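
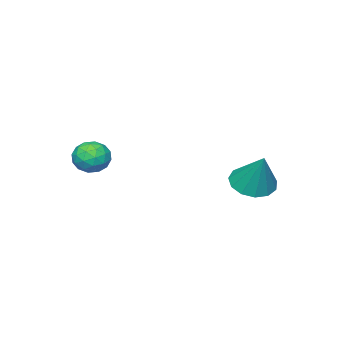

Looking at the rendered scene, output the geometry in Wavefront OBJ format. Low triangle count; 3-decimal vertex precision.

v 2.35 -0.584 3.185
v 3.154 -0.28 3.25
v 2.706 -1.28 2.03
v 3.51 -0.976 2.095
v 3.217 -1.547 2.67
v 2.997 -1.117 3.384
v 2.863 -0.443 1.896
v 2.643 -0.013 2.61
v 3.471 -0.193 2.453
v 3.69 -0.876 2.932
v 2.17 -0.684 2.348
v 2.389 -1.367 2.827
v 2.721 -0.371 3.319
v 3.139 -1.189 1.961
v 2.967 -1.525 2.299
v 3.44 -1.346 2.337
v 2.629 -0.863 3.398
v 3.102 -0.684 3.436
v 3.139 -1.429 3.095
v 2.758 -0.876 1.844
v 3.231 -0.697 1.882
v 2.42 -0.214 2.943
v 2.893 -0.035 2.981
v 2.721 -0.131 2.185
v 3.38 -0.141 2.889
v 3.589 -0.55 2.209
v 3.208 -0.237 2.092
v 3.079 0.016 2.512
v 3.509 -0.542 3.17
v 3.718 -0.952 2.491
v 3.546 -1.287 2.829
v 3.417 -1.034 3.249
v 3.695 -0.491 2.701
v 2.142 -0.608 2.789
v 2.351 -1.018 2.11
v 2.443 -0.526 2.031
v 2.314 -0.273 2.451
v 2.271 -1.01 3.071
v 2.48 -1.419 2.391
v 2.781 -1.576 2.768
v 2.652 -1.323 3.188
v 2.165 -1.069 2.579
v -2.064 3.517 0.887
v -1.114 3.678 0.526
v -1.576 4.463 2.593
v -1.43 4.136 0.362
v -1.949 4.398 0.366
v -2.504 4.38 0.535
v -2.919 4.088 0.816
v -3.063 3.614 1.12
v -2.89 3.11 1.35
v -2.455 2.736 1.433
v -1.896 2.609 1.343
v -1.39 2.771 1.108
v -1.098 3.169 0.804
f 1 38 17
f 38 12 41
f 17 41 6
f 38 41 17
f 1 17 13
f 17 6 18
f 13 18 2
f 17 18 13
f 1 13 22
f 13 2 23
f 22 23 8
f 13 23 22
f 1 22 34
f 22 8 37
f 34 37 11
f 22 37 34
f 1 34 38
f 34 11 42
f 38 42 12
f 34 42 38
f 2 18 29
f 18 6 32
f 29 32 10
f 18 32 29
f 6 41 19
f 41 12 40
f 19 40 5
f 41 40 19
f 12 42 39
f 42 11 35
f 39 35 3
f 42 35 39
f 11 37 36
f 37 8 24
f 36 24 7
f 37 24 36
f 8 23 28
f 23 2 25
f 28 25 9
f 23 25 28
f 4 30 16
f 30 10 31
f 16 31 5
f 30 31 16
f 4 16 14
f 16 5 15
f 14 15 3
f 16 15 14
f 4 14 21
f 14 3 20
f 21 20 7
f 14 20 21
f 4 21 26
f 21 7 27
f 26 27 9
f 21 27 26
f 4 26 30
f 26 9 33
f 30 33 10
f 26 33 30
f 5 31 19
f 31 10 32
f 19 32 6
f 31 32 19
f 3 15 39
f 15 5 40
f 39 40 12
f 15 40 39
f 7 20 36
f 20 3 35
f 36 35 11
f 20 35 36
f 9 27 28
f 27 7 24
f 28 24 8
f 27 24 28
f 10 33 29
f 33 9 25
f 29 25 2
f 33 25 29
f 44 43 46
f 44 46 45
f 46 43 47
f 46 47 45
f 47 43 48
f 47 48 45
f 48 43 49
f 48 49 45
f 49 43 50
f 49 50 45
f 50 43 51
f 50 51 45
f 51 43 52
f 51 52 45
f 52 43 53
f 52 53 45
f 53 43 54
f 53 54 45
f 54 43 55
f 54 55 45
f 55 43 44
f 55 44 45



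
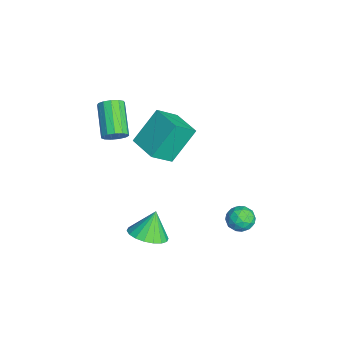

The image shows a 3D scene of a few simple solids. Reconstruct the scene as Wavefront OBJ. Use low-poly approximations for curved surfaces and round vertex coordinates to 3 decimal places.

v 1.557 3.21 -0.993
v 2.271 3.242 -0.999
v 1.609 2.058 -0.901
v 2.323 2.09 -0.907
v 1.959 2.34 -0.345
v 1.927 3.052 -0.402
v 1.953 2.248 -1.498
v 1.921 2.96 -1.555
v 2.516 2.647 -1.312
v 2.52 2.704 -0.599
v 1.36 2.596 -1.301
v 1.364 2.653 -0.588
v 1.91 3.327 -1.004
v 1.97 1.973 -0.896
v 1.756 2.12 -0.565
v 2.176 2.139 -0.569
v 1.707 3.216 -0.653
v 2.127 3.234 -0.657
v 1.944 2.705 -0.272
v 1.753 2.066 -1.243
v 2.173 2.084 -1.247
v 1.704 3.161 -1.331
v 2.124 3.18 -1.335
v 1.936 2.595 -1.628
v 2.473 2.996 -1.192
v 2.504 2.319 -1.137
v 2.286 2.412 -1.485
v 2.267 2.83 -1.518
v 2.476 3.03 -0.773
v 2.506 2.352 -0.718
v 2.292 2.5 -0.388
v 2.273 2.918 -0.422
v 2.619 2.68 -0.956
v 1.374 2.948 -1.182
v 1.404 2.27 -1.127
v 1.607 2.382 -1.478
v 1.588 2.8 -1.512
v 1.376 2.981 -0.763
v 1.407 2.304 -0.708
v 1.613 2.47 -0.382
v 1.594 2.888 -0.415
v 1.261 2.62 -0.944
v 2.407 -1.495 -1.267
v 3.031 -2.07 -0.841
v 1.953 -1.085 -0.053
v 3.248 -1.709 -0.881
v 3.298 -1.306 -0.999
v 3.172 -0.94 -1.169
v 2.894 -0.684 -1.359
v 2.519 -0.589 -1.531
v 2.123 -0.673 -1.651
v 1.782 -0.92 -1.694
v 1.565 -1.281 -1.654
v 1.515 -1.684 -1.536
v 1.642 -2.05 -1.366
v 1.92 -2.305 -1.176
v 2.294 -2.401 -1.004
v 2.691 -2.317 -0.884
v -1.752 -1.831 1.586
v -2.393 -0.695 3.141
v -2.27 -0.857 0.661
v -2.911 0.279 2.216
v -0.409 -1.099 1.604
v -1.05 0.037 3.159
v -0.927 -0.125 0.679
v -1.568 1.011 2.234
v -2.296 -2.599 1.442
v -1.994 -2.957 1.879
v -3.562 -3.039 2.895
v -3.864 -2.681 2.458
v -1.948 -2.613 1.979
v -3.515 -2.695 2.995
v -2.011 -2.265 1.908
v -3.579 -2.347 2.924
v -2.166 -2.023 1.69
v -3.734 -2.105 2.706
v -2.361 -1.964 1.393
v -3.929 -2.046 2.409
v -2.536 -2.107 1.111
v -4.104 -2.189 2.127
v -2.635 -2.405 0.935
v -4.203 -2.487 1.951
v -2.626 -2.765 0.919
v -4.194 -2.847 1.935
v -2.512 -3.073 1.07
v -4.08 -3.155 2.086
v -2.33 -3.23 1.339
v -3.898 -3.312 2.355
v -2.137 -3.186 1.64
v -3.705 -3.268 2.656
f 1 38 17
f 38 12 41
f 17 41 6
f 38 41 17
f 1 17 13
f 17 6 18
f 13 18 2
f 17 18 13
f 1 13 22
f 13 2 23
f 22 23 8
f 13 23 22
f 1 22 34
f 22 8 37
f 34 37 11
f 22 37 34
f 1 34 38
f 34 11 42
f 38 42 12
f 34 42 38
f 2 18 29
f 18 6 32
f 29 32 10
f 18 32 29
f 6 41 19
f 41 12 40
f 19 40 5
f 41 40 19
f 12 42 39
f 42 11 35
f 39 35 3
f 42 35 39
f 11 37 36
f 37 8 24
f 36 24 7
f 37 24 36
f 8 23 28
f 23 2 25
f 28 25 9
f 23 25 28
f 4 30 16
f 30 10 31
f 16 31 5
f 30 31 16
f 4 16 14
f 16 5 15
f 14 15 3
f 16 15 14
f 4 14 21
f 14 3 20
f 21 20 7
f 14 20 21
f 4 21 26
f 21 7 27
f 26 27 9
f 21 27 26
f 4 26 30
f 26 9 33
f 30 33 10
f 26 33 30
f 5 31 19
f 31 10 32
f 19 32 6
f 31 32 19
f 3 15 39
f 15 5 40
f 39 40 12
f 15 40 39
f 7 20 36
f 20 3 35
f 36 35 11
f 20 35 36
f 9 27 28
f 27 7 24
f 28 24 8
f 27 24 28
f 10 33 29
f 33 9 25
f 29 25 2
f 33 25 29
f 44 43 46
f 44 46 45
f 46 43 47
f 46 47 45
f 47 43 48
f 47 48 45
f 48 43 49
f 48 49 45
f 49 43 50
f 49 50 45
f 50 43 51
f 50 51 45
f 51 43 52
f 51 52 45
f 52 43 53
f 52 53 45
f 53 43 54
f 53 54 45
f 54 43 55
f 54 55 45
f 55 43 56
f 55 56 45
f 56 43 57
f 56 57 45
f 57 43 58
f 57 58 45
f 58 43 44
f 58 44 45
f 60 62 59
f 63 60 59
f 59 62 61
f 61 63 59
f 60 66 62
f 64 60 63
f 64 66 60
f 62 66 61
f 65 63 61
f 61 66 65
f 65 64 63
f 66 64 65
f 68 67 71
f 68 71 69
f 69 71 72
f 69 72 70
f 71 67 73
f 71 73 72
f 72 73 74
f 72 74 70
f 73 67 75
f 73 75 74
f 74 75 76
f 74 76 70
f 75 67 77
f 75 77 76
f 76 77 78
f 76 78 70
f 77 67 79
f 77 79 78
f 78 79 80
f 78 80 70
f 79 67 81
f 79 81 80
f 80 81 82
f 80 82 70
f 81 67 83
f 81 83 82
f 82 83 84
f 82 84 70
f 83 67 85
f 83 85 84
f 84 85 86
f 84 86 70
f 85 67 87
f 85 87 86
f 86 87 88
f 86 88 70
f 87 67 89
f 87 89 88
f 88 89 90
f 88 90 70
f 89 67 68
f 89 68 90
f 90 68 69
f 90 69 70



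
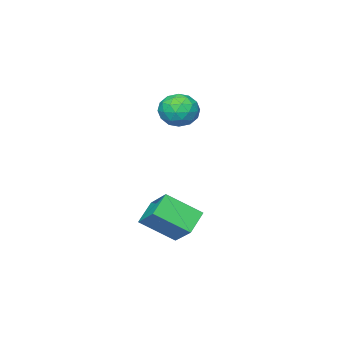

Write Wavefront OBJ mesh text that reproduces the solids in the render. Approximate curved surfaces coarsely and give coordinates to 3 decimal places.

v 1.297 2.568 -0.11
v 1.604 3.65 0.723
v 0.361 3.546 -1.036
v 0.669 4.628 -0.203
v 2.191 2.812 -0.757
v 2.499 3.894 0.076
v 1.256 3.79 -1.683
v 1.563 4.872 -0.85
v -3.725 -0.063 3.186
v -3.021 0.45 3.332
v -2.919 -0.95 2.408
v -2.215 -0.437 2.554
v -2.568 -0.901 3.217
v -3.067 -0.353 3.698
v -2.873 -0.147 2.042
v -3.372 0.401 2.523
v -2.494 0.398 2.625
v -2.306 -0.068 3.351
v -3.634 -0.432 2.389
v -3.446 -0.898 3.115
v -3.444 0.271 3.327
v -2.496 -0.771 2.413
v -2.704 -1.044 2.802
v -2.29 -0.743 2.888
v -3.471 -0.201 3.543
v -3.057 0.101 3.628
v -2.791 -0.693 3.561
v -2.883 -0.601 2.112
v -2.469 -0.299 2.197
v -3.65 0.243 2.852
v -3.236 0.544 2.938
v -3.149 0.193 2.179
v -2.72 0.542 2.998
v -2.246 0.021 2.54
v -2.634 0.191 2.239
v -2.927 0.513 2.522
v -2.61 0.268 3.424
v -2.136 -0.253 2.967
v -2.343 -0.526 3.357
v -2.636 -0.204 3.64
v -2.3 0.237 3.009
v -3.804 -0.247 2.773
v -3.33 -0.768 2.316
v -3.304 -0.296 2.1
v -3.597 0.026 2.383
v -3.694 -0.521 3.2
v -3.22 -1.042 2.742
v -3.013 -1.013 3.218
v -3.306 -0.691 3.501
v -3.64 -0.737 2.731
f 2 4 1
f 5 2 1
f 1 4 3
f 3 5 1
f 2 8 4
f 6 2 5
f 6 8 2
f 4 8 3
f 7 5 3
f 3 8 7
f 7 6 5
f 8 6 7
f 9 46 25
f 46 20 49
f 25 49 14
f 46 49 25
f 9 25 21
f 25 14 26
f 21 26 10
f 25 26 21
f 9 21 30
f 21 10 31
f 30 31 16
f 21 31 30
f 9 30 42
f 30 16 45
f 42 45 19
f 30 45 42
f 9 42 46
f 42 19 50
f 46 50 20
f 42 50 46
f 10 26 37
f 26 14 40
f 37 40 18
f 26 40 37
f 14 49 27
f 49 20 48
f 27 48 13
f 49 48 27
f 20 50 47
f 50 19 43
f 47 43 11
f 50 43 47
f 19 45 44
f 45 16 32
f 44 32 15
f 45 32 44
f 16 31 36
f 31 10 33
f 36 33 17
f 31 33 36
f 12 38 24
f 38 18 39
f 24 39 13
f 38 39 24
f 12 24 22
f 24 13 23
f 22 23 11
f 24 23 22
f 12 22 29
f 22 11 28
f 29 28 15
f 22 28 29
f 12 29 34
f 29 15 35
f 34 35 17
f 29 35 34
f 12 34 38
f 34 17 41
f 38 41 18
f 34 41 38
f 13 39 27
f 39 18 40
f 27 40 14
f 39 40 27
f 11 23 47
f 23 13 48
f 47 48 20
f 23 48 47
f 15 28 44
f 28 11 43
f 44 43 19
f 28 43 44
f 17 35 36
f 35 15 32
f 36 32 16
f 35 32 36
f 18 41 37
f 41 17 33
f 37 33 10
f 41 33 37



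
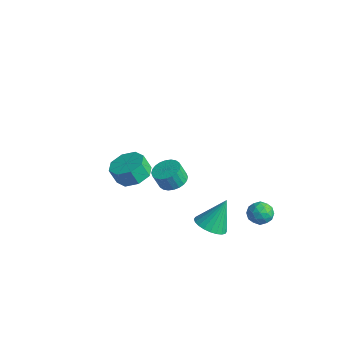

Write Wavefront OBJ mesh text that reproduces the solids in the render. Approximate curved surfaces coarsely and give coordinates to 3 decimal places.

v 2.931 -1.523 1.996
v 3.346 -2.154 1.842
v 3.183 -2.487 2.771
v 2.769 -1.857 2.924
v 3.558 -1.968 1.946
v 3.395 -2.301 2.874
v 3.675 -1.714 2.057
v 3.512 -2.048 2.986
v 3.678 -1.432 2.159
v 3.515 -1.765 3.088
v 3.568 -1.163 2.237
v 3.405 -1.497 3.165
v 3.361 -0.949 2.277
v 3.198 -1.283 3.206
v 3.088 -0.823 2.275
v 2.926 -1.156 3.203
v 2.792 -0.803 2.23
v 2.629 -1.137 3.159
v 2.517 -0.893 2.149
v 2.354 -1.226 3.078
v 2.305 -1.079 2.046
v 2.142 -1.412 2.974
v 2.188 -1.332 1.934
v 2.025 -1.666 2.863
v 2.185 -1.615 1.832
v 2.022 -1.948 2.761
v 2.295 -1.883 1.755
v 2.132 -2.217 2.683
v 2.502 -2.097 1.714
v 2.339 -2.431 2.643
v 2.774 -2.224 1.717
v 2.612 -2.557 2.645
v 3.071 -2.243 1.761
v 2.908 -2.577 2.69
v 3.121 0.695 -2.711
v 3.812 0.136 -2.437
v 3.239 1.645 -1.069
v 3.997 0.401 -2.603
v 4.048 0.71 -2.786
v 3.958 1.017 -2.957
v 3.741 1.275 -3.091
v 3.429 1.445 -3.167
v 3.071 1.5 -3.173
v 2.72 1.433 -3.109
v 2.43 1.254 -2.985
v 2.246 0.989 -2.818
v 2.194 0.68 -2.636
v 2.284 0.373 -2.464
v 2.501 0.115 -2.33
v 2.813 -0.055 -2.255
v 3.172 -0.11 -2.248
v 3.522 -0.043 -2.312
v -3.099 0.391 -2.788
v -2.145 -0.002 -2.661
v -2.407 -0.325 -1.686
v -3.361 0.069 -1.812
v -2.195 0.756 -2.424
v -2.458 0.434 -1.449
v -2.775 1.3 -2.4
v -3.038 0.978 -1.425
v -3.545 1.312 -2.603
v -3.807 0.99 -1.628
v -4.053 0.785 -2.914
v -4.315 0.462 -1.939
v -4.002 0.026 -3.151
v -4.265 -0.296 -2.176
v -3.422 -0.518 -3.175
v -3.685 -0.84 -2.2
v -2.653 -0.53 -2.972
v -2.915 -0.852 -1.997
v 3.867 4.17 -2.583
v 4.244 3.53 -2.436
v 3.096 3.55 -3.304
v 3.473 2.91 -3.157
v 3.067 3.243 -2.612
v 3.543 3.627 -2.167
v 3.797 3.453 -3.573
v 4.273 3.837 -3.128
v 4.201 3.087 -3.048
v 3.75 2.958 -2.454
v 3.59 4.122 -3.286
v 3.139 3.993 -2.692
v 4.123 3.905 -2.446
v 3.217 3.175 -3.294
v 2.978 3.371 -2.974
v 3.2 2.995 -2.888
v 3.711 3.961 -2.288
v 3.933 3.585 -2.201
v 3.241 3.417 -2.305
v 3.407 3.495 -3.539
v 3.629 3.119 -3.452
v 4.14 4.085 -2.852
v 4.362 3.709 -2.766
v 4.099 3.663 -3.435
v 4.32 3.268 -2.72
v 3.866 2.904 -3.144
v 4.056 3.223 -3.388
v 4.337 3.448 -3.126
v 4.054 3.192 -2.371
v 3.601 2.827 -2.795
v 3.362 3.023 -2.474
v 3.642 3.249 -2.212
v 4.029 2.932 -2.73
v 3.739 4.253 -2.945
v 3.286 3.888 -3.369
v 3.698 3.831 -3.528
v 3.978 4.057 -3.266
v 3.474 4.176 -2.596
v 3.02 3.812 -3.02
v 3.003 3.632 -2.614
v 3.284 3.857 -2.352
v 3.311 4.148 -3.01
f 2 1 5
f 2 5 3
f 3 5 6
f 3 6 4
f 5 1 7
f 5 7 6
f 6 7 8
f 6 8 4
f 7 1 9
f 7 9 8
f 8 9 10
f 8 10 4
f 9 1 11
f 9 11 10
f 10 11 12
f 10 12 4
f 11 1 13
f 11 13 12
f 12 13 14
f 12 14 4
f 13 1 15
f 13 15 14
f 14 15 16
f 14 16 4
f 15 1 17
f 15 17 16
f 16 17 18
f 16 18 4
f 17 1 19
f 17 19 18
f 18 19 20
f 18 20 4
f 19 1 21
f 19 21 20
f 20 21 22
f 20 22 4
f 21 1 23
f 21 23 22
f 22 23 24
f 22 24 4
f 23 1 25
f 23 25 24
f 24 25 26
f 24 26 4
f 25 1 27
f 25 27 26
f 26 27 28
f 26 28 4
f 27 1 29
f 27 29 28
f 28 29 30
f 28 30 4
f 29 1 31
f 29 31 30
f 30 31 32
f 30 32 4
f 31 1 33
f 31 33 32
f 32 33 34
f 32 34 4
f 33 1 2
f 33 2 34
f 34 2 3
f 34 3 4
f 36 35 38
f 36 38 37
f 38 35 39
f 38 39 37
f 39 35 40
f 39 40 37
f 40 35 41
f 40 41 37
f 41 35 42
f 41 42 37
f 42 35 43
f 42 43 37
f 43 35 44
f 43 44 37
f 44 35 45
f 44 45 37
f 45 35 46
f 45 46 37
f 46 35 47
f 46 47 37
f 47 35 48
f 47 48 37
f 48 35 49
f 48 49 37
f 49 35 50
f 49 50 37
f 50 35 51
f 50 51 37
f 51 35 52
f 51 52 37
f 52 35 36
f 52 36 37
f 54 53 57
f 54 57 55
f 55 57 58
f 55 58 56
f 57 53 59
f 57 59 58
f 58 59 60
f 58 60 56
f 59 53 61
f 59 61 60
f 60 61 62
f 60 62 56
f 61 53 63
f 61 63 62
f 62 63 64
f 62 64 56
f 63 53 65
f 63 65 64
f 64 65 66
f 64 66 56
f 65 53 67
f 65 67 66
f 66 67 68
f 66 68 56
f 67 53 69
f 67 69 68
f 68 69 70
f 68 70 56
f 69 53 54
f 69 54 70
f 70 54 55
f 70 55 56
f 71 108 87
f 108 82 111
f 87 111 76
f 108 111 87
f 71 87 83
f 87 76 88
f 83 88 72
f 87 88 83
f 71 83 92
f 83 72 93
f 92 93 78
f 83 93 92
f 71 92 104
f 92 78 107
f 104 107 81
f 92 107 104
f 71 104 108
f 104 81 112
f 108 112 82
f 104 112 108
f 72 88 99
f 88 76 102
f 99 102 80
f 88 102 99
f 76 111 89
f 111 82 110
f 89 110 75
f 111 110 89
f 82 112 109
f 112 81 105
f 109 105 73
f 112 105 109
f 81 107 106
f 107 78 94
f 106 94 77
f 107 94 106
f 78 93 98
f 93 72 95
f 98 95 79
f 93 95 98
f 74 100 86
f 100 80 101
f 86 101 75
f 100 101 86
f 74 86 84
f 86 75 85
f 84 85 73
f 86 85 84
f 74 84 91
f 84 73 90
f 91 90 77
f 84 90 91
f 74 91 96
f 91 77 97
f 96 97 79
f 91 97 96
f 74 96 100
f 96 79 103
f 100 103 80
f 96 103 100
f 75 101 89
f 101 80 102
f 89 102 76
f 101 102 89
f 73 85 109
f 85 75 110
f 109 110 82
f 85 110 109
f 77 90 106
f 90 73 105
f 106 105 81
f 90 105 106
f 79 97 98
f 97 77 94
f 98 94 78
f 97 94 98
f 80 103 99
f 103 79 95
f 99 95 72
f 103 95 99



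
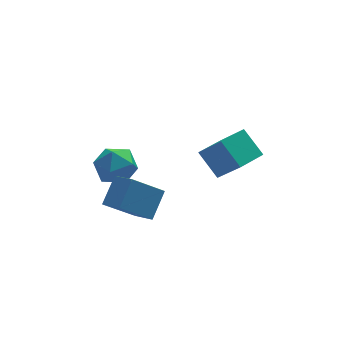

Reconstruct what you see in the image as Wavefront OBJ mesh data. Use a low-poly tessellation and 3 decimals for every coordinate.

v -2.959 -4.116 0.054
v -4.601 -4.157 1.426
v -3.494 -2.923 -0.55
v -5.136 -2.964 0.821
v -2.044 -3.136 1.179
v -3.686 -3.177 2.55
v -2.579 -1.943 0.574
v -4.221 -1.984 1.946
v -4.786 0.025 1.456
v -3.919 0.898 1.617
v -3.441 -1.138 0.523
v -2.574 -0.265 0.684
v -3.012 -0.892 1.661
v -3.842 -0.174 2.238
v -3.518 -0.066 -0.098
v -4.348 0.652 0.479
v -3.135 0.842 0.657
v -2.822 0.331 1.743
v -4.538 -0.571 0.397
v -4.225 -1.082 1.483
v 1.663 -3.577 2.449
v 1.048 -2.393 3.612
v 0.895 -2.379 0.824
v 0.279 -1.196 1.987
v 3.121 -2.744 2.373
v 2.505 -1.561 3.536
v 2.352 -1.547 0.748
v 1.737 -0.363 1.911
f 2 4 1
f 5 2 1
f 1 4 3
f 3 5 1
f 2 8 4
f 6 2 5
f 6 8 2
f 4 8 3
f 7 5 3
f 3 8 7
f 7 6 5
f 8 6 7
f 9 20 14
f 9 14 10
f 9 10 16
f 9 16 19
f 9 19 20
f 10 14 18
f 14 20 13
f 20 19 11
f 19 16 15
f 16 10 17
f 12 18 13
f 12 13 11
f 12 11 15
f 12 15 17
f 12 17 18
f 13 18 14
f 11 13 20
f 15 11 19
f 17 15 16
f 18 17 10
f 22 24 21
f 25 22 21
f 21 24 23
f 23 25 21
f 22 28 24
f 26 22 25
f 26 28 22
f 24 28 23
f 27 25 23
f 23 28 27
f 27 26 25
f 28 26 27



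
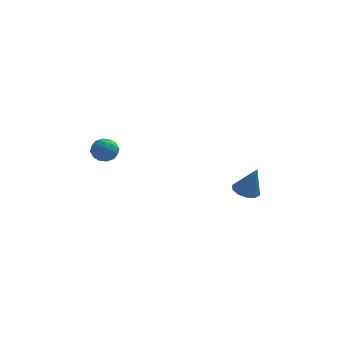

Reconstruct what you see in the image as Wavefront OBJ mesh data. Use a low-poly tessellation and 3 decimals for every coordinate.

v -3.324 3.032 0.751
v -2.912 2.804 1.275
v -3.368 1.976 0.325
v -2.956 1.748 0.849
v -3.616 1.955 0.984
v -3.589 2.608 1.247
v -2.691 2.172 0.353
v -2.664 2.825 0.616
v -2.521 2.272 1.029
v -3.093 2.138 1.419
v -3.187 2.642 0.181
v -3.759 2.508 0.571
v -3.114 3.011 1.051
v -3.166 1.769 0.549
v -3.553 1.891 0.629
v -3.311 1.757 0.937
v -3.512 2.896 1.034
v -3.27 2.761 1.342
v -3.683 2.263 1.171
v -3.01 2.019 0.258
v -2.768 1.884 0.566
v -2.969 3.023 0.663
v -2.727 2.889 0.971
v -2.597 2.517 0.429
v -2.643 2.564 1.214
v -2.668 1.943 0.963
v -2.513 2.192 0.672
v -2.497 2.576 0.827
v -2.978 2.485 1.443
v -3.004 1.864 1.193
v -3.392 1.987 1.272
v -3.376 2.37 1.427
v -2.749 2.173 1.298
v -3.276 2.916 0.407
v -3.302 2.295 0.157
v -2.904 2.41 0.173
v -2.888 2.793 0.328
v -3.612 2.837 0.637
v -3.637 2.216 0.386
v -3.783 2.204 0.773
v -3.767 2.588 0.928
v -3.531 2.607 0.302
v 3.246 3.518 -2.094
v 3.694 3.02 -2.299
v 3.754 3.362 -0.606
v 3.896 3.402 -2.328
v 3.849 3.828 -2.268
v 3.572 4.135 -2.141
v 3.17 4.207 -1.996
v 2.798 4.015 -1.889
v 2.596 3.633 -1.86
v 2.643 3.207 -1.92
v 2.92 2.9 -2.047
v 3.322 2.828 -2.192
f 1 38 17
f 38 12 41
f 17 41 6
f 38 41 17
f 1 17 13
f 17 6 18
f 13 18 2
f 17 18 13
f 1 13 22
f 13 2 23
f 22 23 8
f 13 23 22
f 1 22 34
f 22 8 37
f 34 37 11
f 22 37 34
f 1 34 38
f 34 11 42
f 38 42 12
f 34 42 38
f 2 18 29
f 18 6 32
f 29 32 10
f 18 32 29
f 6 41 19
f 41 12 40
f 19 40 5
f 41 40 19
f 12 42 39
f 42 11 35
f 39 35 3
f 42 35 39
f 11 37 36
f 37 8 24
f 36 24 7
f 37 24 36
f 8 23 28
f 23 2 25
f 28 25 9
f 23 25 28
f 4 30 16
f 30 10 31
f 16 31 5
f 30 31 16
f 4 16 14
f 16 5 15
f 14 15 3
f 16 15 14
f 4 14 21
f 14 3 20
f 21 20 7
f 14 20 21
f 4 21 26
f 21 7 27
f 26 27 9
f 21 27 26
f 4 26 30
f 26 9 33
f 30 33 10
f 26 33 30
f 5 31 19
f 31 10 32
f 19 32 6
f 31 32 19
f 3 15 39
f 15 5 40
f 39 40 12
f 15 40 39
f 7 20 36
f 20 3 35
f 36 35 11
f 20 35 36
f 9 27 28
f 27 7 24
f 28 24 8
f 27 24 28
f 10 33 29
f 33 9 25
f 29 25 2
f 33 25 29
f 44 43 46
f 44 46 45
f 46 43 47
f 46 47 45
f 47 43 48
f 47 48 45
f 48 43 49
f 48 49 45
f 49 43 50
f 49 50 45
f 50 43 51
f 50 51 45
f 51 43 52
f 51 52 45
f 52 43 53
f 52 53 45
f 53 43 54
f 53 54 45
f 54 43 44
f 54 44 45



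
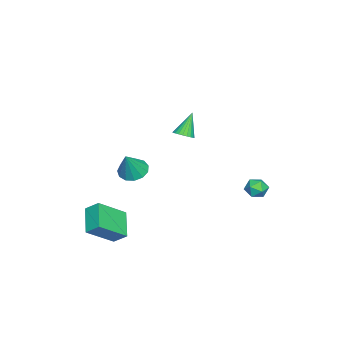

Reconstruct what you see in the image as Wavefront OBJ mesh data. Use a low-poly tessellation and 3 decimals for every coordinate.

v -3.653 3.794 -3.376
v -3.281 3.822 -2.766
v -4.279 2.918 -2.954
v -3.907 2.946 -2.344
v -4.355 3.476 -2.513
v -3.969 4.018 -2.774
v -3.591 2.722 -2.946
v -3.205 3.264 -3.207
v -3.243 3.16 -2.5
v -3.715 3.626 -2.233
v -3.845 3.114 -3.487
v -4.317 3.58 -3.22
v 3.032 -2.248 -3.938
v 1.665 -2.781 -3.1
v 3.107 -1.492 -3.334
v 1.74 -2.025 -2.496
v 4.18 -3.315 -2.744
v 2.813 -3.848 -1.906
v 4.255 -2.559 -2.14
v 2.888 -3.092 -1.302
v 0.855 0.766 3.257
v 1.35 0.883 3.536
v 0.085 0.994 4.523
v 1.29 1.089 3.463
v 1.165 1.246 3.359
v 0.992 1.329 3.239
v 0.799 1.327 3.121
v 0.614 1.24 3.025
v 0.466 1.08 2.963
v 0.377 0.873 2.947
v 0.36 0.649 2.977
v 0.42 0.443 3.05
v 0.545 0.287 3.154
v 0.718 0.203 3.274
v 0.911 0.205 3.392
v 1.096 0.292 3.488
v 1.245 0.452 3.55
v 1.333 0.659 3.567
v 0.3 -2.133 -0.134
v 1.014 -2.29 -0.547
v 1.1 -2.247 1.294
v 0.99 -1.82 -0.496
v 0.747 -1.45 -0.33
v 0.362 -1.296 -0.102
v -0.043 -1.408 0.116
v -0.339 -1.751 0.255
v -0.432 -2.215 0.27
v -0.293 -2.653 0.157
v 0.035 -2.926 -0.048
v 0.447 -2.947 -0.281
v 0.812 -2.71 -0.466
f 1 12 6
f 1 6 2
f 1 2 8
f 1 8 11
f 1 11 12
f 2 6 10
f 6 12 5
f 12 11 3
f 11 8 7
f 8 2 9
f 4 10 5
f 4 5 3
f 4 3 7
f 4 7 9
f 4 9 10
f 5 10 6
f 3 5 12
f 7 3 11
f 9 7 8
f 10 9 2
f 14 16 13
f 17 14 13
f 13 16 15
f 15 17 13
f 14 20 16
f 18 14 17
f 18 20 14
f 16 20 15
f 19 17 15
f 15 20 19
f 19 18 17
f 20 18 19
f 22 21 24
f 22 24 23
f 24 21 25
f 24 25 23
f 25 21 26
f 25 26 23
f 26 21 27
f 26 27 23
f 27 21 28
f 27 28 23
f 28 21 29
f 28 29 23
f 29 21 30
f 29 30 23
f 30 21 31
f 30 31 23
f 31 21 32
f 31 32 23
f 32 21 33
f 32 33 23
f 33 21 34
f 33 34 23
f 34 21 35
f 34 35 23
f 35 21 36
f 35 36 23
f 36 21 37
f 36 37 23
f 37 21 38
f 37 38 23
f 38 21 22
f 38 22 23
f 40 39 42
f 40 42 41
f 42 39 43
f 42 43 41
f 43 39 44
f 43 44 41
f 44 39 45
f 44 45 41
f 45 39 46
f 45 46 41
f 46 39 47
f 46 47 41
f 47 39 48
f 47 48 41
f 48 39 49
f 48 49 41
f 49 39 50
f 49 50 41
f 50 39 51
f 50 51 41
f 51 39 40
f 51 40 41



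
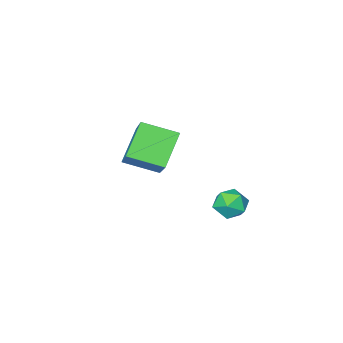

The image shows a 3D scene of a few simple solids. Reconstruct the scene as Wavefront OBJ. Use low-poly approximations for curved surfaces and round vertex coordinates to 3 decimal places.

v -2.541 1.344 -1.495
v -2.006 1.068 -1.171
v -2.934 0.332 -1.709
v -2.399 0.056 -1.385
v -2.874 0.397 -1.031
v -2.631 1.022 -0.899
v -2.309 0.378 -1.981
v -2.066 1.003 -1.849
v -1.863 0.47 -1.471
v -2.212 0.483 -0.884
v -2.728 0.917 -1.996
v -3.077 0.93 -1.409
v -0.986 -0.476 1.739
v -0.144 0.916 3.098
v -0.062 -0.043 0.723
v 0.78 1.349 2.082
v -0.12 -1.389 2.138
v 0.722 0.003 3.497
v 0.804 -0.956 1.122
v 1.646 0.436 2.481
f 1 12 6
f 1 6 2
f 1 2 8
f 1 8 11
f 1 11 12
f 2 6 10
f 6 12 5
f 12 11 3
f 11 8 7
f 8 2 9
f 4 10 5
f 4 5 3
f 4 3 7
f 4 7 9
f 4 9 10
f 5 10 6
f 3 5 12
f 7 3 11
f 9 7 8
f 10 9 2
f 14 16 13
f 17 14 13
f 13 16 15
f 15 17 13
f 14 20 16
f 18 14 17
f 18 20 14
f 16 20 15
f 19 17 15
f 15 20 19
f 19 18 17
f 20 18 19



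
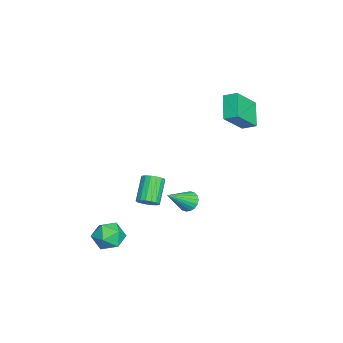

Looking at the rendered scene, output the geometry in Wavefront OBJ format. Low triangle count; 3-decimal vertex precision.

v 2.192 -3.673 -3.426
v 2.856 -2.916 -3.21
v 3.344 -4.804 -3.01
v 4.008 -4.047 -2.794
v 3.184 -4.197 -2.193
v 2.472 -3.497 -2.451
v 3.728 -4.223 -3.769
v 3.016 -3.523 -4.027
v 3.806 -3.256 -3.422
v 3.47 -3.24 -2.448
v 2.73 -4.48 -3.772
v 2.394 -4.464 -2.798
v 2.755 -1.742 -0.499
v 3.102 -2.108 -0.073
v 1.871 -1.924 1.085
v 1.525 -1.558 0.659
v 3.199 -1.813 -0.016
v 1.969 -1.629 1.142
v 3.195 -1.502 -0.07
v 1.965 -1.318 1.088
v 3.091 -1.246 -0.222
v 1.86 -1.061 0.936
v 2.909 -1.103 -0.438
v 1.678 -0.919 0.721
v 2.692 -1.107 -0.667
v 1.462 -0.923 0.491
v 2.49 -1.257 -0.859
v 1.259 -1.072 0.3
v 2.348 -1.517 -0.967
v 1.118 -1.333 0.191
v 2.3 -1.829 -0.969
v 1.069 -1.645 0.189
v 2.356 -2.122 -0.863
v 1.125 -1.937 0.296
v 2.503 -2.327 -0.674
v 1.273 -2.142 0.485
v 2.709 -2.398 -0.444
v 1.478 -2.214 0.714
v 2.924 -2.319 -0.228
v 1.694 -2.135 0.931
v 0.24 0.247 -2.055
v 0.716 0.164 -2.561
v 1.36 -0.827 -0.825
v 0.81 0.425 -2.419
v 0.792 0.65 -2.206
v 0.664 0.796 -1.962
v 0.452 0.833 -1.736
v 0.198 0.754 -1.574
v -0.048 0.574 -1.507
v -0.236 0.33 -1.548
v -0.331 0.069 -1.69
v -0.312 -0.156 -1.904
v -0.184 -0.302 -2.148
v 0.027 -0.339 -2.373
v 0.281 -0.26 -2.535
v 0.527 -0.081 -2.603
v -5.284 2.835 2.473
v -4.098 1.835 3.962
v -5.076 3.656 2.858
v -3.89 2.656 4.347
v -3.87 2.964 1.433
v -2.684 1.964 2.922
v -3.662 3.785 1.818
v -2.476 2.785 3.307
f 1 12 6
f 1 6 2
f 1 2 8
f 1 8 11
f 1 11 12
f 2 6 10
f 6 12 5
f 12 11 3
f 11 8 7
f 8 2 9
f 4 10 5
f 4 5 3
f 4 3 7
f 4 7 9
f 4 9 10
f 5 10 6
f 3 5 12
f 7 3 11
f 9 7 8
f 10 9 2
f 14 13 17
f 14 17 15
f 15 17 18
f 15 18 16
f 17 13 19
f 17 19 18
f 18 19 20
f 18 20 16
f 19 13 21
f 19 21 20
f 20 21 22
f 20 22 16
f 21 13 23
f 21 23 22
f 22 23 24
f 22 24 16
f 23 13 25
f 23 25 24
f 24 25 26
f 24 26 16
f 25 13 27
f 25 27 26
f 26 27 28
f 26 28 16
f 27 13 29
f 27 29 28
f 28 29 30
f 28 30 16
f 29 13 31
f 29 31 30
f 30 31 32
f 30 32 16
f 31 13 33
f 31 33 32
f 32 33 34
f 32 34 16
f 33 13 35
f 33 35 34
f 34 35 36
f 34 36 16
f 35 13 37
f 35 37 36
f 36 37 38
f 36 38 16
f 37 13 39
f 37 39 38
f 38 39 40
f 38 40 16
f 39 13 14
f 39 14 40
f 40 14 15
f 40 15 16
f 42 41 44
f 42 44 43
f 44 41 45
f 44 45 43
f 45 41 46
f 45 46 43
f 46 41 47
f 46 47 43
f 47 41 48
f 47 48 43
f 48 41 49
f 48 49 43
f 49 41 50
f 49 50 43
f 50 41 51
f 50 51 43
f 51 41 52
f 51 52 43
f 52 41 53
f 52 53 43
f 53 41 54
f 53 54 43
f 54 41 55
f 54 55 43
f 55 41 56
f 55 56 43
f 56 41 42
f 56 42 43
f 58 60 57
f 61 58 57
f 57 60 59
f 59 61 57
f 58 64 60
f 62 58 61
f 62 64 58
f 60 64 59
f 63 61 59
f 59 64 63
f 63 62 61
f 64 62 63



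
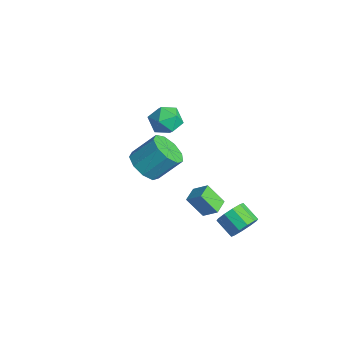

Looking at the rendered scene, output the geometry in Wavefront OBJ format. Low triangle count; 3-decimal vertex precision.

v 0.431 -1.728 1.891
v 1.081 -1.215 1.198
v 1.479 -0.02 2.456
v 0.829 -0.532 3.149
v 0.397 -0.94 1.153
v 0.795 0.255 2.411
v -0.272 -1.033 1.454
v 0.127 0.162 2.712
v -0.611 -1.452 1.959
v -0.213 -0.257 3.217
v -0.463 -1.999 2.433
v -0.065 -0.804 3.69
v 0.103 -2.42 2.653
v 0.501 -1.225 3.91
v 0.823 -2.516 2.516
v 1.221 -1.321 3.774
v 1.359 -2.244 2.088
v 1.757 -1.049 3.345
v 1.461 -1.73 1.567
v 1.859 -0.534 2.825
v -0.487 1.143 -2.878
v 0.215 1.661 -2.19
v -1.125 1.881 -2.781
v -0.423 2.398 -2.094
v 0.143 1.842 -4.046
v 0.845 2.359 -3.359
v -0.495 2.579 -3.95
v 0.207 3.097 -3.262
v -4.843 1.608 1.354
v -4.173 2.367 1.636
v -3.567 0.753 0.624
v -2.897 1.512 0.906
v -3.326 0.892 1.638
v -4.116 1.42 2.089
v -3.624 1.7 0.171
v -4.414 2.228 0.622
v -3.42 2.424 0.905
v -3.236 1.925 1.812
v -4.504 1.195 0.448
v -4.32 0.696 1.355
v 1.899 3.454 -4.275
v 2.218 3.872 -3.532
v 1.159 3.524 -2.882
v 0.841 3.106 -3.625
v 1.916 4.245 -3.825
v 0.857 3.897 -3.175
v 1.607 4.316 -4.29
v 0.549 3.968 -3.64
v 1.41 4.057 -4.749
v 0.352 3.71 -4.099
v 1.4 3.568 -5.027
v 0.341 3.221 -4.377
v 1.581 3.036 -5.018
v 0.522 2.688 -4.368
v 1.883 2.663 -4.725
v 0.824 2.315 -4.075
v 2.191 2.592 -4.26
v 1.133 2.244 -3.61
v 2.388 2.85 -3.801
v 1.33 2.503 -3.151
v 2.399 3.339 -3.523
v 1.34 2.992 -2.873
f 2 1 5
f 2 5 3
f 3 5 6
f 3 6 4
f 5 1 7
f 5 7 6
f 6 7 8
f 6 8 4
f 7 1 9
f 7 9 8
f 8 9 10
f 8 10 4
f 9 1 11
f 9 11 10
f 10 11 12
f 10 12 4
f 11 1 13
f 11 13 12
f 12 13 14
f 12 14 4
f 13 1 15
f 13 15 14
f 14 15 16
f 14 16 4
f 15 1 17
f 15 17 16
f 16 17 18
f 16 18 4
f 17 1 19
f 17 19 18
f 18 19 20
f 18 20 4
f 19 1 2
f 19 2 20
f 20 2 3
f 20 3 4
f 22 24 21
f 25 22 21
f 21 24 23
f 23 25 21
f 22 28 24
f 26 22 25
f 26 28 22
f 24 28 23
f 27 25 23
f 23 28 27
f 27 26 25
f 28 26 27
f 29 40 34
f 29 34 30
f 29 30 36
f 29 36 39
f 29 39 40
f 30 34 38
f 34 40 33
f 40 39 31
f 39 36 35
f 36 30 37
f 32 38 33
f 32 33 31
f 32 31 35
f 32 35 37
f 32 37 38
f 33 38 34
f 31 33 40
f 35 31 39
f 37 35 36
f 38 37 30
f 42 41 45
f 42 45 43
f 43 45 46
f 43 46 44
f 45 41 47
f 45 47 46
f 46 47 48
f 46 48 44
f 47 41 49
f 47 49 48
f 48 49 50
f 48 50 44
f 49 41 51
f 49 51 50
f 50 51 52
f 50 52 44
f 51 41 53
f 51 53 52
f 52 53 54
f 52 54 44
f 53 41 55
f 53 55 54
f 54 55 56
f 54 56 44
f 55 41 57
f 55 57 56
f 56 57 58
f 56 58 44
f 57 41 59
f 57 59 58
f 58 59 60
f 58 60 44
f 59 41 61
f 59 61 60
f 60 61 62
f 60 62 44
f 61 41 42
f 61 42 62
f 62 42 43
f 62 43 44



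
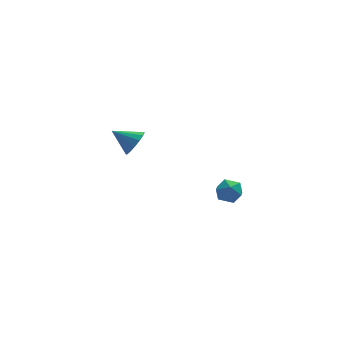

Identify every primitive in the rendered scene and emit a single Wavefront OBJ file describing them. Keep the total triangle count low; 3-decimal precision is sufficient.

v 0.379 3.6 0.939
v 0.948 3.758 1.671
v -0.839 4.18 1.761
v 0.965 4.166 1.407
v 0.825 4.423 1.019
v 0.566 4.459 0.608
v 0.257 4.265 0.287
v -0.02 3.893 0.14
v -0.189 3.442 0.208
v -0.207 3.033 0.471
v -0.067 2.776 0.86
v 0.192 2.74 1.27
v 0.502 2.934 1.592
v 0.778 3.307 1.738
v 3.788 -3.523 2.402
v 4.275 -3.167 1.816
v 3.625 -4.613 1.604
v 4.112 -4.257 1.018
v 4.448 -4.515 1.745
v 4.549 -3.841 2.238
v 3.351 -3.939 1.182
v 3.452 -3.265 1.675
v 4.005 -3.424 1.062
v 4.683 -3.78 1.41
v 3.217 -4 2.01
v 3.895 -4.356 2.358
f 2 1 4
f 2 4 3
f 4 1 5
f 4 5 3
f 5 1 6
f 5 6 3
f 6 1 7
f 6 7 3
f 7 1 8
f 7 8 3
f 8 1 9
f 8 9 3
f 9 1 10
f 9 10 3
f 10 1 11
f 10 11 3
f 11 1 12
f 11 12 3
f 12 1 13
f 12 13 3
f 13 1 14
f 13 14 3
f 14 1 2
f 14 2 3
f 15 26 20
f 15 20 16
f 15 16 22
f 15 22 25
f 15 25 26
f 16 20 24
f 20 26 19
f 26 25 17
f 25 22 21
f 22 16 23
f 18 24 19
f 18 19 17
f 18 17 21
f 18 21 23
f 18 23 24
f 19 24 20
f 17 19 26
f 21 17 25
f 23 21 22
f 24 23 16



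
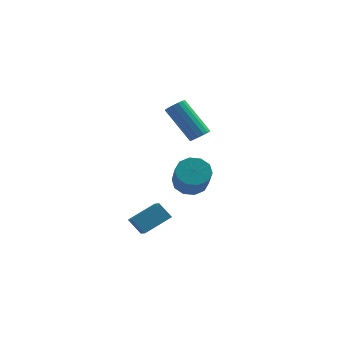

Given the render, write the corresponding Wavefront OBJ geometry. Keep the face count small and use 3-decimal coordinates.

v -1.938 -4.521 -3.312
v -1.005 -3.743 -2.701
v -2.269 -3.767 -3.765
v -1.336 -2.989 -3.154
v -1.384 -4.671 -3.966
v -0.451 -3.893 -3.355
v -1.715 -3.917 -4.419
v -0.782 -3.139 -3.808
v -0.224 1.139 -1.055
v 0.122 0.984 -0.713
v -1.071 1.565 0.757
v -1.416 1.721 0.415
v 0.182 1.217 -0.756
v -1.01 1.798 0.714
v 0.15 1.432 -0.867
v -1.043 2.013 0.602
v 0.032 1.58 -1.022
v -1.161 2.161 0.448
v -0.145 1.627 -1.183
v -1.337 2.208 0.286
v -0.339 1.562 -1.316
v -1.532 2.143 0.154
v -0.508 1.401 -1.389
v -1.7 1.982 0.081
v -0.611 1.179 -1.385
v -1.803 1.76 0.085
v -0.625 0.949 -1.305
v -1.818 1.53 0.164
v -0.548 0.762 -1.169
v -1.74 1.343 0.301
v -0.396 0.662 -1.006
v -1.588 1.243 0.464
v -0.205 0.671 -0.854
v -1.397 1.252 0.616
v -0.018 0.787 -0.749
v -1.211 1.368 0.721
v -0.408 -0.106 -3.178
v 0.23 -0.332 -3.566
v 0.546 -1.32 -2.469
v -0.092 -1.094 -2.082
v 0.354 0.032 -3.274
v 0.67 -0.957 -2.177
v 0.186 0.343 -2.946
v 0.503 -0.646 -1.849
v -0.208 0.482 -2.706
v 0.108 -0.506 -1.61
v -0.679 0.397 -2.647
v -0.363 -0.591 -1.55
v -1.046 0.12 -2.791
v -0.73 -0.868 -1.694
v -1.17 -0.243 -3.083
v -0.854 -1.232 -1.986
v -1.003 -0.554 -3.411
v -0.686 -1.543 -2.314
v -0.608 -0.694 -3.65
v -0.292 -1.682 -2.554
v -0.137 -0.609 -3.71
v 0.179 -1.597 -2.613
f 2 4 1
f 5 2 1
f 1 4 3
f 3 5 1
f 2 8 4
f 6 2 5
f 6 8 2
f 4 8 3
f 7 5 3
f 3 8 7
f 7 6 5
f 8 6 7
f 10 9 13
f 10 13 11
f 11 13 14
f 11 14 12
f 13 9 15
f 13 15 14
f 14 15 16
f 14 16 12
f 15 9 17
f 15 17 16
f 16 17 18
f 16 18 12
f 17 9 19
f 17 19 18
f 18 19 20
f 18 20 12
f 19 9 21
f 19 21 20
f 20 21 22
f 20 22 12
f 21 9 23
f 21 23 22
f 22 23 24
f 22 24 12
f 23 9 25
f 23 25 24
f 24 25 26
f 24 26 12
f 25 9 27
f 25 27 26
f 26 27 28
f 26 28 12
f 27 9 29
f 27 29 28
f 28 29 30
f 28 30 12
f 29 9 31
f 29 31 30
f 30 31 32
f 30 32 12
f 31 9 33
f 31 33 32
f 32 33 34
f 32 34 12
f 33 9 35
f 33 35 34
f 34 35 36
f 34 36 12
f 35 9 10
f 35 10 36
f 36 10 11
f 36 11 12
f 38 37 41
f 38 41 39
f 39 41 42
f 39 42 40
f 41 37 43
f 41 43 42
f 42 43 44
f 42 44 40
f 43 37 45
f 43 45 44
f 44 45 46
f 44 46 40
f 45 37 47
f 45 47 46
f 46 47 48
f 46 48 40
f 47 37 49
f 47 49 48
f 48 49 50
f 48 50 40
f 49 37 51
f 49 51 50
f 50 51 52
f 50 52 40
f 51 37 53
f 51 53 52
f 52 53 54
f 52 54 40
f 53 37 55
f 53 55 54
f 54 55 56
f 54 56 40
f 55 37 57
f 55 57 56
f 56 57 58
f 56 58 40
f 57 37 38
f 57 38 58
f 58 38 39
f 58 39 40



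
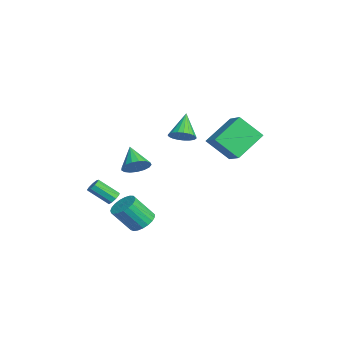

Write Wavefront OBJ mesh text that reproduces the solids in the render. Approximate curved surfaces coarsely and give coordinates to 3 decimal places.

v -2.123 -3.276 -2.934
v -1.852 -3.592 -3.21
v -2.166 -4.741 -2.202
v -2.437 -4.424 -1.926
v -1.653 -3.441 -2.976
v -1.967 -4.59 -1.968
v -1.674 -3.213 -2.723
v -1.988 -4.361 -1.715
v -1.906 -3.014 -2.568
v -2.219 -4.162 -1.56
v -2.239 -2.937 -2.584
v -2.552 -4.086 -1.576
v -2.518 -3.019 -2.765
v -2.831 -4.168 -1.757
v -2.612 -3.221 -3.024
v -2.926 -4.37 -2.016
v -2.478 -3.449 -3.241
v -2.791 -4.597 -2.233
v -2.177 -3.595 -3.315
v -2.491 -4.744 -2.307
v -1.873 0.55 1.796
v -1.383 0.212 2.345
v -3.027 0.97 3.084
v -1.273 0.531 2.339
v -1.267 0.852 2.24
v -1.366 1.122 2.063
v -1.552 1.292 1.841
v -1.794 1.334 1.61
v -2.05 1.241 1.412
v -2.275 1.028 1.28
v -2.431 0.732 1.237
v -2.49 0.405 1.291
v -2.442 0.103 1.432
v -2.296 -0.122 1.636
v -2.077 -0.231 1.867
v -1.823 -0.204 2.087
v -1.577 -0.048 2.255
v 0.559 4.101 2.581
v 0.192 2.859 3.874
v 1.797 4.376 3.197
v 1.43 3.135 4.49
v 1.49 2.585 1.39
v 1.123 1.344 2.683
v 2.728 2.861 2.006
v 2.361 1.619 3.299
v 3.2 -2.71 1.954
v 3.593 -3.333 2.315
v 2.02 -2.89 2.926
v 3.711 -3.017 2.517
v 3.712 -2.632 2.589
v 3.596 -2.264 2.516
v 3.389 -1.999 2.314
v 3.139 -1.896 2.029
v 2.903 -1.98 1.727
v 2.735 -2.232 1.477
v 2.674 -2.593 1.336
v 2.733 -2.981 1.337
v 2.899 -3.307 1.478
v 3.134 -3.496 1.729
v 3.385 -3.506 2.031
v 3.393 -2.429 -2.084
v 3.749 -1.831 -1.632
v 3.763 -2.873 -0.264
v 3.407 -3.471 -0.716
v 3.414 -1.769 -1.582
v 3.427 -2.811 -0.213
v 3.074 -1.821 -1.618
v 3.088 -2.863 -0.25
v 2.79 -1.978 -1.735
v 2.804 -3.02 -0.367
v 2.61 -2.213 -1.912
v 2.624 -3.255 -0.544
v 2.566 -2.486 -2.119
v 2.579 -3.528 -0.751
v 2.665 -2.749 -2.32
v 2.678 -3.791 -0.952
v 2.889 -2.956 -2.481
v 2.903 -3.998 -1.112
v 3.201 -3.072 -2.572
v 3.214 -4.114 -1.204
v 3.546 -3.077 -2.579
v 3.559 -4.119 -1.211
v 3.865 -2.97 -2.501
v 3.878 -4.012 -1.133
v 4.102 -2.77 -2.351
v 4.115 -3.812 -0.982
v 4.216 -2.51 -2.154
v 4.23 -3.552 -0.786
v 4.189 -2.237 -1.945
v 4.202 -3.279 -0.577
v 4.023 -1.996 -1.761
v 4.037 -3.038 -0.392
f 2 1 5
f 2 5 3
f 3 5 6
f 3 6 4
f 5 1 7
f 5 7 6
f 6 7 8
f 6 8 4
f 7 1 9
f 7 9 8
f 8 9 10
f 8 10 4
f 9 1 11
f 9 11 10
f 10 11 12
f 10 12 4
f 11 1 13
f 11 13 12
f 12 13 14
f 12 14 4
f 13 1 15
f 13 15 14
f 14 15 16
f 14 16 4
f 15 1 17
f 15 17 16
f 16 17 18
f 16 18 4
f 17 1 19
f 17 19 18
f 18 19 20
f 18 20 4
f 19 1 2
f 19 2 20
f 20 2 3
f 20 3 4
f 22 21 24
f 22 24 23
f 24 21 25
f 24 25 23
f 25 21 26
f 25 26 23
f 26 21 27
f 26 27 23
f 27 21 28
f 27 28 23
f 28 21 29
f 28 29 23
f 29 21 30
f 29 30 23
f 30 21 31
f 30 31 23
f 31 21 32
f 31 32 23
f 32 21 33
f 32 33 23
f 33 21 34
f 33 34 23
f 34 21 35
f 34 35 23
f 35 21 36
f 35 36 23
f 36 21 37
f 36 37 23
f 37 21 22
f 37 22 23
f 39 41 38
f 42 39 38
f 38 41 40
f 40 42 38
f 39 45 41
f 43 39 42
f 43 45 39
f 41 45 40
f 44 42 40
f 40 45 44
f 44 43 42
f 45 43 44
f 47 46 49
f 47 49 48
f 49 46 50
f 49 50 48
f 50 46 51
f 50 51 48
f 51 46 52
f 51 52 48
f 52 46 53
f 52 53 48
f 53 46 54
f 53 54 48
f 54 46 55
f 54 55 48
f 55 46 56
f 55 56 48
f 56 46 57
f 56 57 48
f 57 46 58
f 57 58 48
f 58 46 59
f 58 59 48
f 59 46 60
f 59 60 48
f 60 46 47
f 60 47 48
f 62 61 65
f 62 65 63
f 63 65 66
f 63 66 64
f 65 61 67
f 65 67 66
f 66 67 68
f 66 68 64
f 67 61 69
f 67 69 68
f 68 69 70
f 68 70 64
f 69 61 71
f 69 71 70
f 70 71 72
f 70 72 64
f 71 61 73
f 71 73 72
f 72 73 74
f 72 74 64
f 73 61 75
f 73 75 74
f 74 75 76
f 74 76 64
f 75 61 77
f 75 77 76
f 76 77 78
f 76 78 64
f 77 61 79
f 77 79 78
f 78 79 80
f 78 80 64
f 79 61 81
f 79 81 80
f 80 81 82
f 80 82 64
f 81 61 83
f 81 83 82
f 82 83 84
f 82 84 64
f 83 61 85
f 83 85 84
f 84 85 86
f 84 86 64
f 85 61 87
f 85 87 86
f 86 87 88
f 86 88 64
f 87 61 89
f 87 89 88
f 88 89 90
f 88 90 64
f 89 61 91
f 89 91 90
f 90 91 92
f 90 92 64
f 91 61 62
f 91 62 92
f 92 62 63
f 92 63 64



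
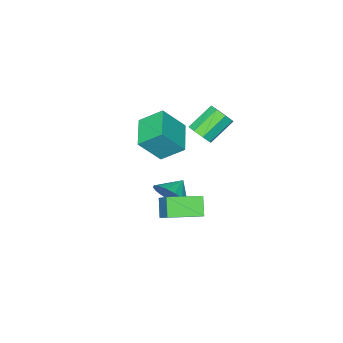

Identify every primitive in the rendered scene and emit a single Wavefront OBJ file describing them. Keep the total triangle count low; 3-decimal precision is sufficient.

v -2.871 -3.298 -0.423
v -1.864 -3.86 0.946
v -3.544 -2.296 0.485
v -2.537 -2.859 1.853
v -1.583 -2.041 -0.853
v -0.576 -2.604 0.515
v -2.256 -1.04 0.054
v -1.249 -1.602 1.423
v 0.852 2.728 -0.942
v 0.37 2.185 -0.102
v 1.707 4.105 0.44
v 1.226 3.561 1.28
v 2.214 1.739 -0.8
v 1.733 1.195 0.04
v 3.07 3.115 0.582
v 2.588 2.572 1.422
v -2.288 -0.083 1.677
v -1.922 0.468 1.984
v -3.186 0.735 3.011
v -3.552 0.183 2.703
v -2.237 0.634 1.554
v -3.501 0.901 2.58
v -2.581 0.38 1.195
v -3.846 0.647 2.221
v -2.754 -0.146 1.119
v -4.018 0.121 2.145
v -2.654 -0.635 1.369
v -3.918 -0.368 2.396
v -2.339 -0.801 1.8
v -3.603 -0.534 2.826
v -1.994 -0.547 2.159
v -3.259 -0.28 3.185
v -1.822 -0.021 2.235
v -3.086 0.246 3.261
v -0.12 0.098 -1.536
v 0.366 -0.213 -0.706
v -1.1 -0.018 -1.004
v 0.339 0.267 -0.652
v 0.207 0.708 -0.8
v -0 1.009 -1.117
v -0.235 1.101 -1.529
v -0.443 0.964 -1.943
v -0.578 0.628 -2.264
v -0.607 0.17 -2.417
v -0.525 -0.304 -2.369
v -0.35 -0.686 -2.13
v -0.123 -0.888 -1.755
v 0.105 -0.865 -1.329
v 0.281 -0.621 -0.951
f 2 4 1
f 5 2 1
f 1 4 3
f 3 5 1
f 2 8 4
f 6 2 5
f 6 8 2
f 4 8 3
f 7 5 3
f 3 8 7
f 7 6 5
f 8 6 7
f 10 12 9
f 13 10 9
f 9 12 11
f 11 13 9
f 10 16 12
f 14 10 13
f 14 16 10
f 12 16 11
f 15 13 11
f 11 16 15
f 15 14 13
f 16 14 15
f 18 17 21
f 18 21 19
f 19 21 22
f 19 22 20
f 21 17 23
f 21 23 22
f 22 23 24
f 22 24 20
f 23 17 25
f 23 25 24
f 24 25 26
f 24 26 20
f 25 17 27
f 25 27 26
f 26 27 28
f 26 28 20
f 27 17 29
f 27 29 28
f 28 29 30
f 28 30 20
f 29 17 31
f 29 31 30
f 30 31 32
f 30 32 20
f 31 17 33
f 31 33 32
f 32 33 34
f 32 34 20
f 33 17 18
f 33 18 34
f 34 18 19
f 34 19 20
f 36 35 38
f 36 38 37
f 38 35 39
f 38 39 37
f 39 35 40
f 39 40 37
f 40 35 41
f 40 41 37
f 41 35 42
f 41 42 37
f 42 35 43
f 42 43 37
f 43 35 44
f 43 44 37
f 44 35 45
f 44 45 37
f 45 35 46
f 45 46 37
f 46 35 47
f 46 47 37
f 47 35 48
f 47 48 37
f 48 35 49
f 48 49 37
f 49 35 36
f 49 36 37



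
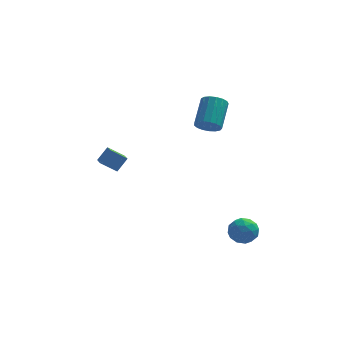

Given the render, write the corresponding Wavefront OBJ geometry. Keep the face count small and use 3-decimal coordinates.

v -2.82 1.191 -0.23
v -3.692 1.264 0.351
v -3.002 2.251 -0.636
v -3.873 2.324 -0.055
v -2.307 1.556 0.495
v -3.178 1.629 1.076
v -2.488 2.616 0.089
v -3.36 2.689 0.67
v 3.351 -2.796 -2.436
v 3.687 -2.505 -1.747
v 3.173 -3.975 -1.853
v 3.509 -3.684 -1.164
v 2.777 -3.41 -1.409
v 2.886 -2.681 -1.77
v 3.974 -3.799 -1.83
v 4.083 -3.07 -2.191
v 4.072 -3.125 -1.372
v 3.332 -2.885 -1.112
v 3.528 -3.595 -2.488
v 2.788 -3.355 -2.228
v 3.534 -2.547 -2.143
v 3.326 -3.933 -1.457
v 2.895 -3.772 -1.602
v 3.093 -3.601 -1.196
v 3.064 -2.651 -2.156
v 3.262 -2.48 -1.751
v 2.726 -3.012 -1.553
v 3.598 -4 -1.849
v 3.796 -3.829 -1.444
v 3.767 -2.879 -2.404
v 3.965 -2.708 -1.998
v 4.134 -3.468 -2.047
v 3.959 -2.741 -1.518
v 3.854 -3.434 -1.175
v 4.127 -3.501 -1.566
v 4.192 -3.073 -1.778
v 3.524 -2.6 -1.365
v 3.419 -3.292 -1.022
v 2.989 -3.131 -1.166
v 3.053 -2.703 -1.378
v 3.75 -2.964 -1.144
v 3.441 -3.188 -2.578
v 3.336 -3.88 -2.235
v 3.807 -3.777 -2.222
v 3.871 -3.349 -2.434
v 3.006 -3.046 -2.425
v 2.901 -3.739 -2.082
v 2.668 -3.407 -1.822
v 2.733 -2.979 -2.034
v 3.11 -3.516 -2.456
v 1.779 2.53 2.314
v 2.409 2.638 1.961
v 2.771 4.037 3.034
v 2.141 3.93 3.386
v 2.18 2.833 1.784
v 2.542 4.232 2.857
v 1.859 2.959 1.728
v 2.22 4.358 2.801
v 1.519 2.987 1.806
v 1.881 4.386 2.879
v 1.24 2.91 2.001
v 1.601 4.309 3.074
v 1.083 2.746 2.267
v 1.445 4.145 3.34
v 1.086 2.533 2.544
v 1.448 3.932 3.617
v 1.248 2.319 2.768
v 1.61 3.718 3.841
v 1.532 2.154 2.888
v 1.893 3.553 3.961
v 1.872 2.075 2.876
v 2.234 3.474 3.949
v 2.191 2.1 2.736
v 2.552 3.499 3.809
v 2.415 2.224 2.499
v 2.777 3.623 3.572
v 2.494 2.418 2.219
v 2.856 3.817 3.292
f 2 4 1
f 5 2 1
f 1 4 3
f 3 5 1
f 2 8 4
f 6 2 5
f 6 8 2
f 4 8 3
f 7 5 3
f 3 8 7
f 7 6 5
f 8 6 7
f 9 46 25
f 46 20 49
f 25 49 14
f 46 49 25
f 9 25 21
f 25 14 26
f 21 26 10
f 25 26 21
f 9 21 30
f 21 10 31
f 30 31 16
f 21 31 30
f 9 30 42
f 30 16 45
f 42 45 19
f 30 45 42
f 9 42 46
f 42 19 50
f 46 50 20
f 42 50 46
f 10 26 37
f 26 14 40
f 37 40 18
f 26 40 37
f 14 49 27
f 49 20 48
f 27 48 13
f 49 48 27
f 20 50 47
f 50 19 43
f 47 43 11
f 50 43 47
f 19 45 44
f 45 16 32
f 44 32 15
f 45 32 44
f 16 31 36
f 31 10 33
f 36 33 17
f 31 33 36
f 12 38 24
f 38 18 39
f 24 39 13
f 38 39 24
f 12 24 22
f 24 13 23
f 22 23 11
f 24 23 22
f 12 22 29
f 22 11 28
f 29 28 15
f 22 28 29
f 12 29 34
f 29 15 35
f 34 35 17
f 29 35 34
f 12 34 38
f 34 17 41
f 38 41 18
f 34 41 38
f 13 39 27
f 39 18 40
f 27 40 14
f 39 40 27
f 11 23 47
f 23 13 48
f 47 48 20
f 23 48 47
f 15 28 44
f 28 11 43
f 44 43 19
f 28 43 44
f 17 35 36
f 35 15 32
f 36 32 16
f 35 32 36
f 18 41 37
f 41 17 33
f 37 33 10
f 41 33 37
f 52 51 55
f 52 55 53
f 53 55 56
f 53 56 54
f 55 51 57
f 55 57 56
f 56 57 58
f 56 58 54
f 57 51 59
f 57 59 58
f 58 59 60
f 58 60 54
f 59 51 61
f 59 61 60
f 60 61 62
f 60 62 54
f 61 51 63
f 61 63 62
f 62 63 64
f 62 64 54
f 63 51 65
f 63 65 64
f 64 65 66
f 64 66 54
f 65 51 67
f 65 67 66
f 66 67 68
f 66 68 54
f 67 51 69
f 67 69 68
f 68 69 70
f 68 70 54
f 69 51 71
f 69 71 70
f 70 71 72
f 70 72 54
f 71 51 73
f 71 73 72
f 72 73 74
f 72 74 54
f 73 51 75
f 73 75 74
f 74 75 76
f 74 76 54
f 75 51 77
f 75 77 76
f 76 77 78
f 76 78 54
f 77 51 52
f 77 52 78
f 78 52 53
f 78 53 54



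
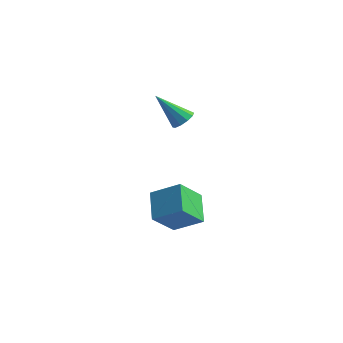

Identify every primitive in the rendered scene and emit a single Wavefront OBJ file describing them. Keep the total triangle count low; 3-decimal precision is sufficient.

v -1.662 -3.664 -3.024
v -0.195 -3.161 -2.13
v -1.294 -2.335 -4.375
v 0.173 -1.832 -3.481
v -0.673 -4.888 -3.959
v 0.794 -4.385 -3.065
v -0.305 -3.559 -5.31
v 1.162 -3.056 -4.416
v -1.125 -1.557 1.395
v -0.59 -1.524 1.846
v -2.415 -2.123 2.965
v -0.778 -1.134 1.832
v -1.098 -0.906 1.652
v -1.428 -0.926 1.373
v -1.643 -1.187 1.103
v -1.659 -1.589 0.944
v -1.472 -1.979 0.957
v -1.152 -2.207 1.138
v -0.821 -2.187 1.417
v -0.607 -1.926 1.687
f 2 4 1
f 5 2 1
f 1 4 3
f 3 5 1
f 2 8 4
f 6 2 5
f 6 8 2
f 4 8 3
f 7 5 3
f 3 8 7
f 7 6 5
f 8 6 7
f 10 9 12
f 10 12 11
f 12 9 13
f 12 13 11
f 13 9 14
f 13 14 11
f 14 9 15
f 14 15 11
f 15 9 16
f 15 16 11
f 16 9 17
f 16 17 11
f 17 9 18
f 17 18 11
f 18 9 19
f 18 19 11
f 19 9 20
f 19 20 11
f 20 9 10
f 20 10 11



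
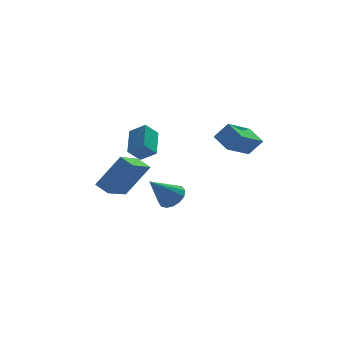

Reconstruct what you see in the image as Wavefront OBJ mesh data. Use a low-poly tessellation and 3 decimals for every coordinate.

v 1.314 -1.265 2.902
v 0.901 -0.36 3.372
v 2.598 -0.245 2.067
v 2.185 0.659 2.537
v 1.955 -1.399 3.723
v 1.542 -0.495 4.193
v 3.239 -0.38 2.888
v 2.826 0.525 3.358
v -4.069 -0.523 0.277
v -2.891 -0.512 1.93
v -4.553 0.059 0.618
v -3.374 0.07 2.271
v -3.006 0.81 -0.491
v -1.827 0.821 1.162
v -3.489 1.392 -0.15
v -2.311 1.403 1.503
v -2.754 -1.552 2.719
v -3.371 -1.728 3.35
v -2.409 -0.208 3.43
v -3.025 -0.383 4.062
v -2.095 -1.997 3.238
v -2.711 -2.172 3.87
v -1.749 -0.652 3.95
v -2.366 -0.828 4.581
v -0.432 2.638 -1.709
v 0.124 2.78 -1.166
v -1.608 2.202 -0.391
v -0.067 3.138 -1.218
v -0.356 3.362 -1.402
v -0.665 3.391 -1.668
v -0.911 3.219 -1.945
v -1.029 2.891 -2.159
v -0.987 2.495 -2.252
v -0.796 2.137 -2.2
v -0.508 1.914 -2.016
v -0.199 1.884 -1.75
v 0.048 2.056 -1.473
v 0.166 2.384 -1.259
f 2 4 1
f 5 2 1
f 1 4 3
f 3 5 1
f 2 8 4
f 6 2 5
f 6 8 2
f 4 8 3
f 7 5 3
f 3 8 7
f 7 6 5
f 8 6 7
f 10 12 9
f 13 10 9
f 9 12 11
f 11 13 9
f 10 16 12
f 14 10 13
f 14 16 10
f 12 16 11
f 15 13 11
f 11 16 15
f 15 14 13
f 16 14 15
f 18 20 17
f 21 18 17
f 17 20 19
f 19 21 17
f 18 24 20
f 22 18 21
f 22 24 18
f 20 24 19
f 23 21 19
f 19 24 23
f 23 22 21
f 24 22 23
f 26 25 28
f 26 28 27
f 28 25 29
f 28 29 27
f 29 25 30
f 29 30 27
f 30 25 31
f 30 31 27
f 31 25 32
f 31 32 27
f 32 25 33
f 32 33 27
f 33 25 34
f 33 34 27
f 34 25 35
f 34 35 27
f 35 25 36
f 35 36 27
f 36 25 37
f 36 37 27
f 37 25 38
f 37 38 27
f 38 25 26
f 38 26 27



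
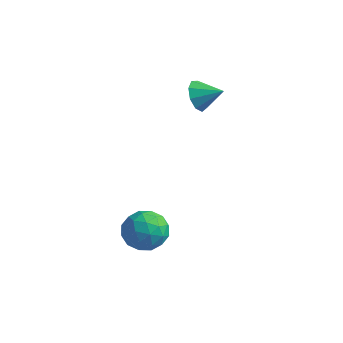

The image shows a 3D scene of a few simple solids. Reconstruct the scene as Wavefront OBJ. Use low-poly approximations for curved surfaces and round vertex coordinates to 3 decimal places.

v 3.878 -3.385 -1.765
v 4.563 -3.947 -1.352
v 2.857 -3.793 -0.628
v 3.542 -4.355 -0.215
v 3.635 -3.382 -0.202
v 4.266 -3.129 -0.905
v 3.154 -4.611 -1.075
v 3.785 -4.358 -1.778
v 4.116 -4.704 -0.925
v 4.413 -3.945 -0.385
v 3.007 -3.795 -1.595
v 3.304 -3.036 -1.055
v 4.311 -3.63 -1.658
v 3.109 -4.11 -0.322
v 3.164 -3.538 -0.314
v 3.567 -3.868 -0.071
v 4.136 -3.15 -1.396
v 4.538 -3.48 -1.152
v 3.993 -3.148 -0.477
v 2.882 -4.26 -0.828
v 3.284 -4.59 -0.584
v 3.853 -3.872 -1.909
v 4.256 -4.202 -1.666
v 3.427 -4.592 -1.503
v 4.45 -4.406 -1.164
v 3.849 -4.645 -0.496
v 3.622 -4.796 -1.002
v 3.993 -4.647 -1.415
v 4.625 -3.959 -0.847
v 4.024 -4.199 -0.179
v 4.079 -3.627 -0.172
v 4.45 -3.479 -0.585
v 4.361 -4.404 -0.596
v 3.396 -3.541 -1.801
v 2.795 -3.781 -1.133
v 2.97 -4.261 -1.395
v 3.341 -4.113 -1.808
v 3.571 -3.095 -1.484
v 2.97 -3.334 -0.816
v 3.427 -3.093 -0.565
v 3.798 -2.944 -0.978
v 3.059 -3.336 -1.384
v 2.779 0.719 3.769
v 3.173 0.442 3.155
v 3.741 1.061 4.231
v 3.034 0.95 3.069
v 2.775 1.349 3.31
v 2.519 1.454 3.766
v 2.384 1.214 4.224
v 2.435 0.743 4.468
v 2.646 0.26 4.386
v 2.92 -0.008 4.015
v 3.128 0.064 3.529
f 1 38 17
f 38 12 41
f 17 41 6
f 38 41 17
f 1 17 13
f 17 6 18
f 13 18 2
f 17 18 13
f 1 13 22
f 13 2 23
f 22 23 8
f 13 23 22
f 1 22 34
f 22 8 37
f 34 37 11
f 22 37 34
f 1 34 38
f 34 11 42
f 38 42 12
f 34 42 38
f 2 18 29
f 18 6 32
f 29 32 10
f 18 32 29
f 6 41 19
f 41 12 40
f 19 40 5
f 41 40 19
f 12 42 39
f 42 11 35
f 39 35 3
f 42 35 39
f 11 37 36
f 37 8 24
f 36 24 7
f 37 24 36
f 8 23 28
f 23 2 25
f 28 25 9
f 23 25 28
f 4 30 16
f 30 10 31
f 16 31 5
f 30 31 16
f 4 16 14
f 16 5 15
f 14 15 3
f 16 15 14
f 4 14 21
f 14 3 20
f 21 20 7
f 14 20 21
f 4 21 26
f 21 7 27
f 26 27 9
f 21 27 26
f 4 26 30
f 26 9 33
f 30 33 10
f 26 33 30
f 5 31 19
f 31 10 32
f 19 32 6
f 31 32 19
f 3 15 39
f 15 5 40
f 39 40 12
f 15 40 39
f 7 20 36
f 20 3 35
f 36 35 11
f 20 35 36
f 9 27 28
f 27 7 24
f 28 24 8
f 27 24 28
f 10 33 29
f 33 9 25
f 29 25 2
f 33 25 29
f 44 43 46
f 44 46 45
f 46 43 47
f 46 47 45
f 47 43 48
f 47 48 45
f 48 43 49
f 48 49 45
f 49 43 50
f 49 50 45
f 50 43 51
f 50 51 45
f 51 43 52
f 51 52 45
f 52 43 53
f 52 53 45
f 53 43 44
f 53 44 45



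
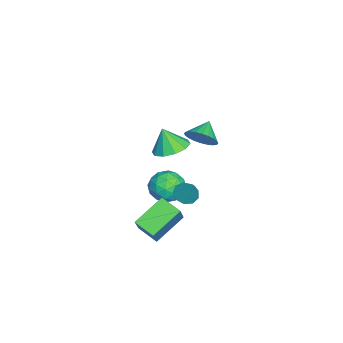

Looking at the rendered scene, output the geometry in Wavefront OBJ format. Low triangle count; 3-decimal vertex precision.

v 3.714 -1.324 -3.753
v 3.162 -2.319 -3.313
v 2.452 -0.196 -2.784
v 1.9 -1.191 -2.345
v 4.8 -1.309 -2.355
v 4.248 -2.304 -1.916
v 3.538 -0.181 -1.387
v 2.986 -1.176 -0.947
v 2.197 -0.11 -1.133
v 2.797 -0.117 -1.453
v 2.803 0.41 -0.007
v 2.583 0.289 -1.525
v 2.188 0.509 -1.414
v 1.797 0.439 -1.171
v 1.594 0.112 -0.91
v 1.672 -0.319 -0.754
v 1.996 -0.652 -0.774
v 2.414 -0.732 -0.962
v 2.73 -0.52 -1.23
v -1.238 -1.12 -2.444
v -0.213 -1.055 -2.612
v -1.407 -2.065 -3.828
v -0.382 -2 -3.996
v -0.742 -2.547 -3.188
v -0.638 -1.963 -2.332
v -0.982 -1.157 -4.108
v -0.878 -0.573 -3.252
v -0.055 -1.078 -3.641
v 0.093 -1.937 -3.072
v -1.713 -1.183 -3.368
v -1.565 -2.042 -2.799
v -0.711 -1.005 -2.407
v -0.909 -2.115 -4.033
v -1.121 -2.437 -3.558
v -0.518 -2.399 -3.657
v -0.961 -1.538 -2.242
v -0.358 -1.5 -2.341
v -0.669 -2.377 -2.679
v -1.262 -1.62 -4.099
v -0.659 -1.582 -4.198
v -1.102 -0.721 -2.783
v -0.499 -0.683 -2.882
v -0.951 -0.743 -3.761
v -0.015 -0.98 -3.11
v -0.114 -1.535 -3.924
v -0.467 -1.04 -3.989
v -0.406 -0.696 -3.487
v 0.072 -1.485 -2.776
v -0.027 -2.041 -3.59
v -0.239 -2.362 -3.114
v -0.178 -2.019 -2.611
v 0.165 -1.498 -3.381
v -1.593 -1.079 -2.85
v -1.692 -1.635 -3.664
v -1.442 -1.101 -3.829
v -1.381 -0.758 -3.326
v -1.506 -1.585 -2.516
v -1.605 -2.14 -3.33
v -1.214 -2.424 -2.953
v -1.153 -2.08 -2.451
v -1.785 -1.622 -3.059
v 2.013 -0.874 2.091
v 2.899 -0.524 2.362
v 1.827 -1.346 3.309
v 2.483 -0.088 2.467
v 1.888 0.048 2.429
v 1.34 -0.168 2.262
v 1.05 -0.654 2.029
v 1.127 -1.223 1.82
v 1.543 -1.66 1.714
v 2.138 -1.796 1.752
v 2.686 -1.58 1.92
v 2.976 -1.094 2.152
v -2.528 -0.057 -0.578
v -2.089 0.669 -0.198
v -3.532 0.217 0.058
v -2.235 0.822 -0.494
v -2.425 0.84 -0.802
v -2.631 0.722 -1.076
v -2.822 0.485 -1.275
v -2.968 0.166 -1.367
v -3.046 -0.187 -1.339
v -3.046 -0.521 -1.196
v -2.967 -0.783 -0.958
v -2.821 -0.935 -0.663
v -2.631 -0.954 -0.355
v -2.425 -0.836 -0.081
v -2.234 -0.599 0.118
v -2.089 -0.28 0.21
v -2.01 0.073 0.183
v -2.01 0.407 0.039
f 2 4 1
f 5 2 1
f 1 4 3
f 3 5 1
f 2 8 4
f 6 2 5
f 6 8 2
f 4 8 3
f 7 5 3
f 3 8 7
f 7 6 5
f 8 6 7
f 10 9 12
f 10 12 11
f 12 9 13
f 12 13 11
f 13 9 14
f 13 14 11
f 14 9 15
f 14 15 11
f 15 9 16
f 15 16 11
f 16 9 17
f 16 17 11
f 17 9 18
f 17 18 11
f 18 9 19
f 18 19 11
f 19 9 10
f 19 10 11
f 20 57 36
f 57 31 60
f 36 60 25
f 57 60 36
f 20 36 32
f 36 25 37
f 32 37 21
f 36 37 32
f 20 32 41
f 32 21 42
f 41 42 27
f 32 42 41
f 20 41 53
f 41 27 56
f 53 56 30
f 41 56 53
f 20 53 57
f 53 30 61
f 57 61 31
f 53 61 57
f 21 37 48
f 37 25 51
f 48 51 29
f 37 51 48
f 25 60 38
f 60 31 59
f 38 59 24
f 60 59 38
f 31 61 58
f 61 30 54
f 58 54 22
f 61 54 58
f 30 56 55
f 56 27 43
f 55 43 26
f 56 43 55
f 27 42 47
f 42 21 44
f 47 44 28
f 42 44 47
f 23 49 35
f 49 29 50
f 35 50 24
f 49 50 35
f 23 35 33
f 35 24 34
f 33 34 22
f 35 34 33
f 23 33 40
f 33 22 39
f 40 39 26
f 33 39 40
f 23 40 45
f 40 26 46
f 45 46 28
f 40 46 45
f 23 45 49
f 45 28 52
f 49 52 29
f 45 52 49
f 24 50 38
f 50 29 51
f 38 51 25
f 50 51 38
f 22 34 58
f 34 24 59
f 58 59 31
f 34 59 58
f 26 39 55
f 39 22 54
f 55 54 30
f 39 54 55
f 28 46 47
f 46 26 43
f 47 43 27
f 46 43 47
f 29 52 48
f 52 28 44
f 48 44 21
f 52 44 48
f 63 62 65
f 63 65 64
f 65 62 66
f 65 66 64
f 66 62 67
f 66 67 64
f 67 62 68
f 67 68 64
f 68 62 69
f 68 69 64
f 69 62 70
f 69 70 64
f 70 62 71
f 70 71 64
f 71 62 72
f 71 72 64
f 72 62 73
f 72 73 64
f 73 62 63
f 73 63 64
f 75 74 77
f 75 77 76
f 77 74 78
f 77 78 76
f 78 74 79
f 78 79 76
f 79 74 80
f 79 80 76
f 80 74 81
f 80 81 76
f 81 74 82
f 81 82 76
f 82 74 83
f 82 83 76
f 83 74 84
f 83 84 76
f 84 74 85
f 84 85 76
f 85 74 86
f 85 86 76
f 86 74 87
f 86 87 76
f 87 74 88
f 87 88 76
f 88 74 89
f 88 89 76
f 89 74 90
f 89 90 76
f 90 74 91
f 90 91 76
f 91 74 75
f 91 75 76



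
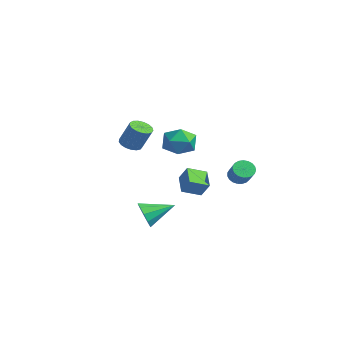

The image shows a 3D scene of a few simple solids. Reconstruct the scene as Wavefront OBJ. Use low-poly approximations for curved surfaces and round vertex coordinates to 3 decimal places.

v 2.271 -2.003 1.905
v 3.034 -1.943 2.671
v 2.506 -3.737 1.809
v 3.269 -3.677 2.575
v 2.232 -3.493 2.827
v 2.087 -2.421 2.887
v 3.453 -3.259 1.593
v 3.308 -2.187 1.653
v 3.765 -2.719 2.478
v 3.01 -2.863 3.241
v 2.53 -2.817 1.239
v 1.775 -2.961 2.002
v 3.465 0.496 -0.615
v 3.901 0.47 -1.11
v 4.811 0.298 -0.3
v 4.375 0.324 0.195
v 3.898 0.737 -1.05
v 4.808 0.566 -0.24
v 3.821 0.964 -0.915
v 4.731 0.792 -0.105
v 3.682 1.109 -0.729
v 4.592 0.937 0.081
v 3.505 1.148 -0.522
v 4.415 0.976 0.288
v 3.322 1.074 -0.332
v 4.232 0.903 0.478
v 3.163 0.901 -0.19
v 4.073 0.729 0.62
v 3.057 0.657 -0.122
v 3.966 0.486 0.688
v 3.021 0.386 -0.139
v 3.931 0.214 0.671
v 3.062 0.133 -0.239
v 3.972 -0.038 0.571
v 3.173 -0.057 -0.403
v 4.082 -0.228 0.407
v 3.334 -0.151 -0.604
v 4.243 -0.322 0.206
v 3.518 -0.133 -0.807
v 4.427 -0.305 0.003
v 3.693 -0.007 -0.977
v 4.602 -0.179 -0.167
v 3.828 0.206 -1.084
v 4.738 0.035 -0.274
v -3.964 -2.571 0.013
v -3.479 -3.124 -0.069
v -2.792 -2.743 1.404
v -3.276 -2.189 1.487
v -3.317 -2.846 -0.217
v -2.629 -2.465 1.256
v -3.302 -2.505 -0.312
v -2.615 -2.124 1.161
v -3.439 -2.179 -0.333
v -2.752 -1.798 1.141
v -3.696 -1.943 -0.274
v -3.009 -1.562 1.2
v -4.015 -1.85 -0.149
v -3.328 -1.469 1.324
v -4.321 -1.923 0.013
v -3.634 -1.542 1.486
v -4.546 -2.144 0.174
v -3.859 -1.762 1.648
v -4.637 -2.462 0.299
v -3.95 -2.081 1.773
v -4.574 -2.806 0.359
v -3.887 -2.425 1.832
v -4.371 -3.095 0.339
v -3.684 -2.714 1.813
v -4.075 -3.265 0.245
v -3.388 -2.883 1.718
v -3.753 -3.275 0.097
v -3.066 -2.894 1.571
v 0.906 -4.08 -3.759
v 1.223 -4.485 -2.96
v 1.394 -2.4 -3.101
v 1.668 -4.465 -3.342
v 1.823 -4.298 -3.884
v 1.627 -4.047 -4.377
v 1.156 -3.81 -4.635
v 0.59 -3.676 -4.558
v 0.144 -3.696 -4.176
v -0.01 -3.863 -3.635
v 0.186 -4.114 -3.141
v 0.657 -4.351 -2.884
v 3.551 -3.116 -1.203
v 2.458 -2.702 -0.589
v 3.748 -1.992 -1.608
v 2.655 -1.579 -0.994
v 4.125 -2.901 -0.326
v 3.032 -2.488 0.288
v 4.322 -1.778 -0.731
v 3.229 -1.364 -0.117
f 1 12 6
f 1 6 2
f 1 2 8
f 1 8 11
f 1 11 12
f 2 6 10
f 6 12 5
f 12 11 3
f 11 8 7
f 8 2 9
f 4 10 5
f 4 5 3
f 4 3 7
f 4 7 9
f 4 9 10
f 5 10 6
f 3 5 12
f 7 3 11
f 9 7 8
f 10 9 2
f 14 13 17
f 14 17 15
f 15 17 18
f 15 18 16
f 17 13 19
f 17 19 18
f 18 19 20
f 18 20 16
f 19 13 21
f 19 21 20
f 20 21 22
f 20 22 16
f 21 13 23
f 21 23 22
f 22 23 24
f 22 24 16
f 23 13 25
f 23 25 24
f 24 25 26
f 24 26 16
f 25 13 27
f 25 27 26
f 26 27 28
f 26 28 16
f 27 13 29
f 27 29 28
f 28 29 30
f 28 30 16
f 29 13 31
f 29 31 30
f 30 31 32
f 30 32 16
f 31 13 33
f 31 33 32
f 32 33 34
f 32 34 16
f 33 13 35
f 33 35 34
f 34 35 36
f 34 36 16
f 35 13 37
f 35 37 36
f 36 37 38
f 36 38 16
f 37 13 39
f 37 39 38
f 38 39 40
f 38 40 16
f 39 13 41
f 39 41 40
f 40 41 42
f 40 42 16
f 41 13 43
f 41 43 42
f 42 43 44
f 42 44 16
f 43 13 14
f 43 14 44
f 44 14 15
f 44 15 16
f 46 45 49
f 46 49 47
f 47 49 50
f 47 50 48
f 49 45 51
f 49 51 50
f 50 51 52
f 50 52 48
f 51 45 53
f 51 53 52
f 52 53 54
f 52 54 48
f 53 45 55
f 53 55 54
f 54 55 56
f 54 56 48
f 55 45 57
f 55 57 56
f 56 57 58
f 56 58 48
f 57 45 59
f 57 59 58
f 58 59 60
f 58 60 48
f 59 45 61
f 59 61 60
f 60 61 62
f 60 62 48
f 61 45 63
f 61 63 62
f 62 63 64
f 62 64 48
f 63 45 65
f 63 65 64
f 64 65 66
f 64 66 48
f 65 45 67
f 65 67 66
f 66 67 68
f 66 68 48
f 67 45 69
f 67 69 68
f 68 69 70
f 68 70 48
f 69 45 71
f 69 71 70
f 70 71 72
f 70 72 48
f 71 45 46
f 71 46 72
f 72 46 47
f 72 47 48
f 74 73 76
f 74 76 75
f 76 73 77
f 76 77 75
f 77 73 78
f 77 78 75
f 78 73 79
f 78 79 75
f 79 73 80
f 79 80 75
f 80 73 81
f 80 81 75
f 81 73 82
f 81 82 75
f 82 73 83
f 82 83 75
f 83 73 84
f 83 84 75
f 84 73 74
f 84 74 75
f 86 88 85
f 89 86 85
f 85 88 87
f 87 89 85
f 86 92 88
f 90 86 89
f 90 92 86
f 88 92 87
f 91 89 87
f 87 92 91
f 91 90 89
f 92 90 91



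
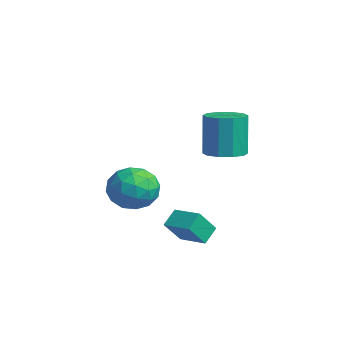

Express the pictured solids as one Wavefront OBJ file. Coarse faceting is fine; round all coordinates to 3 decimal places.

v -2.274 1.905 -3.243
v -1.455 2.301 -2.4
v -2.025 0.019 -2.6
v -1.206 0.415 -1.757
v -2.406 0.705 -1.639
v -2.56 1.87 -2.036
v -0.92 0.45 -2.964
v -1.074 1.615 -3.361
v -0.618 1.401 -2.227
v -1.536 1.559 -1.409
v -1.944 0.761 -3.591
v -2.862 0.919 -2.773
v -1.886 2.268 -2.878
v -1.594 0.052 -2.122
v -2.299 0.222 -2.052
v -1.817 0.455 -1.557
v -2.536 2.015 -2.664
v -2.054 2.248 -2.169
v -2.614 1.31 -1.721
v -1.426 0.072 -2.831
v -0.944 0.305 -2.336
v -1.663 1.865 -3.443
v -1.181 2.098 -2.948
v -0.866 1.01 -3.279
v -0.913 1.972 -2.281
v -0.766 0.864 -1.903
v -0.598 0.884 -2.612
v -0.689 1.569 -2.846
v -1.452 2.065 -1.8
v -1.306 0.957 -1.422
v -2.012 1.128 -1.352
v -2.102 1.812 -1.586
v -0.96 1.537 -1.698
v -2.174 1.363 -3.578
v -2.028 0.255 -3.2
v -1.378 0.508 -3.414
v -1.468 1.192 -3.648
v -2.714 1.456 -3.097
v -2.567 0.348 -2.719
v -2.791 0.751 -2.154
v -2.882 1.436 -2.388
v -2.52 0.783 -3.302
v 1.669 1.855 -4.239
v 1.887 1.007 -3.16
v 1.292 2.519 -3.641
v 1.509 1.671 -2.562
v 2.931 2.409 -4.058
v 3.148 1.561 -2.979
v 2.553 3.073 -3.46
v 2.771 2.225 -2.381
v 2.217 3.621 0.623
v 3.019 4.085 0.707
v 2.724 4.223 2.742
v 1.923 3.759 2.657
v 2.599 4.469 0.621
v 2.305 4.607 2.655
v 2.034 4.529 0.535
v 1.74 4.667 2.569
v 1.539 4.242 0.483
v 1.245 4.38 2.517
v 1.303 3.718 0.484
v 1.008 3.856 2.518
v 1.416 3.157 0.538
v 1.121 3.295 2.573
v 1.835 2.773 0.625
v 1.541 2.911 2.659
v 2.4 2.713 0.711
v 2.106 2.851 2.745
v 2.895 3 0.763
v 2.601 3.138 2.797
v 3.132 3.524 0.762
v 2.837 3.662 2.796
f 1 38 17
f 38 12 41
f 17 41 6
f 38 41 17
f 1 17 13
f 17 6 18
f 13 18 2
f 17 18 13
f 1 13 22
f 13 2 23
f 22 23 8
f 13 23 22
f 1 22 34
f 22 8 37
f 34 37 11
f 22 37 34
f 1 34 38
f 34 11 42
f 38 42 12
f 34 42 38
f 2 18 29
f 18 6 32
f 29 32 10
f 18 32 29
f 6 41 19
f 41 12 40
f 19 40 5
f 41 40 19
f 12 42 39
f 42 11 35
f 39 35 3
f 42 35 39
f 11 37 36
f 37 8 24
f 36 24 7
f 37 24 36
f 8 23 28
f 23 2 25
f 28 25 9
f 23 25 28
f 4 30 16
f 30 10 31
f 16 31 5
f 30 31 16
f 4 16 14
f 16 5 15
f 14 15 3
f 16 15 14
f 4 14 21
f 14 3 20
f 21 20 7
f 14 20 21
f 4 21 26
f 21 7 27
f 26 27 9
f 21 27 26
f 4 26 30
f 26 9 33
f 30 33 10
f 26 33 30
f 5 31 19
f 31 10 32
f 19 32 6
f 31 32 19
f 3 15 39
f 15 5 40
f 39 40 12
f 15 40 39
f 7 20 36
f 20 3 35
f 36 35 11
f 20 35 36
f 9 27 28
f 27 7 24
f 28 24 8
f 27 24 28
f 10 33 29
f 33 9 25
f 29 25 2
f 33 25 29
f 44 46 43
f 47 44 43
f 43 46 45
f 45 47 43
f 44 50 46
f 48 44 47
f 48 50 44
f 46 50 45
f 49 47 45
f 45 50 49
f 49 48 47
f 50 48 49
f 52 51 55
f 52 55 53
f 53 55 56
f 53 56 54
f 55 51 57
f 55 57 56
f 56 57 58
f 56 58 54
f 57 51 59
f 57 59 58
f 58 59 60
f 58 60 54
f 59 51 61
f 59 61 60
f 60 61 62
f 60 62 54
f 61 51 63
f 61 63 62
f 62 63 64
f 62 64 54
f 63 51 65
f 63 65 64
f 64 65 66
f 64 66 54
f 65 51 67
f 65 67 66
f 66 67 68
f 66 68 54
f 67 51 69
f 67 69 68
f 68 69 70
f 68 70 54
f 69 51 71
f 69 71 70
f 70 71 72
f 70 72 54
f 71 51 52
f 71 52 72
f 72 52 53
f 72 53 54

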